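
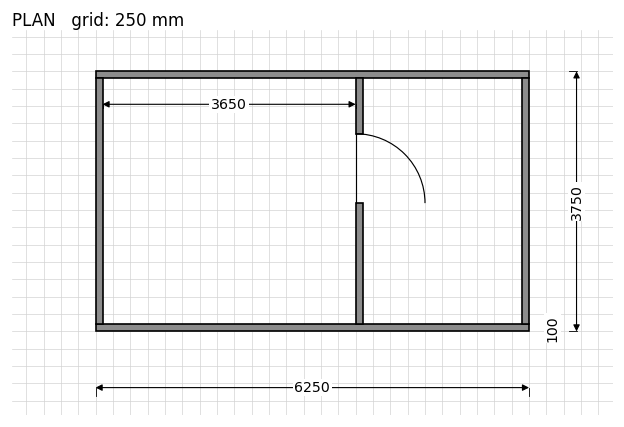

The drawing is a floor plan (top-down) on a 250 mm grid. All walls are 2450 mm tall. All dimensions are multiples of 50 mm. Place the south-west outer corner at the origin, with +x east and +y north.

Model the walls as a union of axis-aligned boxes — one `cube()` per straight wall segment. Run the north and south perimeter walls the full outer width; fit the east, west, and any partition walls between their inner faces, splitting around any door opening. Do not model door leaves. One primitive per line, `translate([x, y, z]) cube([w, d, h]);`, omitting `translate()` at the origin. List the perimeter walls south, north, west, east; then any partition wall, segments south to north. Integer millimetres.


cube([6250, 100, 2450]);
translate([0, 3650, 0]) cube([6250, 100, 2450]);
translate([0, 100, 0]) cube([100, 3550, 2450]);
translate([6150, 100, 0]) cube([100, 3550, 2450]);
translate([3750, 100, 0]) cube([100, 1750, 2450]);
translate([3750, 2850, 0]) cube([100, 800, 2450]);


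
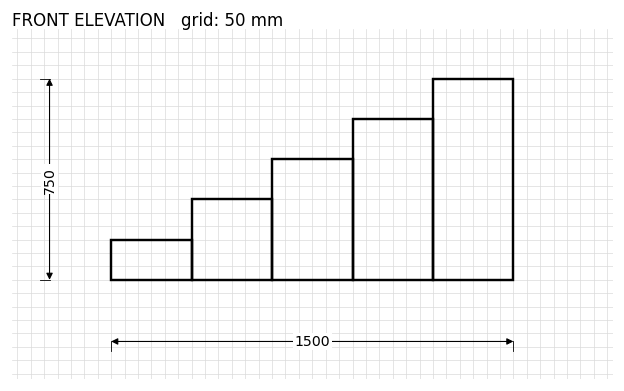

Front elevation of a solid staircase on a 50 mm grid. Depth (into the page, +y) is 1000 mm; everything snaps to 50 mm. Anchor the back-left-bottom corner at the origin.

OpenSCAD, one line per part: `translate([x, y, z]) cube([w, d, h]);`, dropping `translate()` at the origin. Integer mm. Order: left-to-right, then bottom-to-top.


cube([300, 1000, 150]);
translate([300, 0, 0]) cube([300, 1000, 300]);
translate([600, 0, 0]) cube([300, 1000, 450]);
translate([900, 0, 0]) cube([300, 1000, 600]);
translate([1200, 0, 0]) cube([300, 1000, 750]);


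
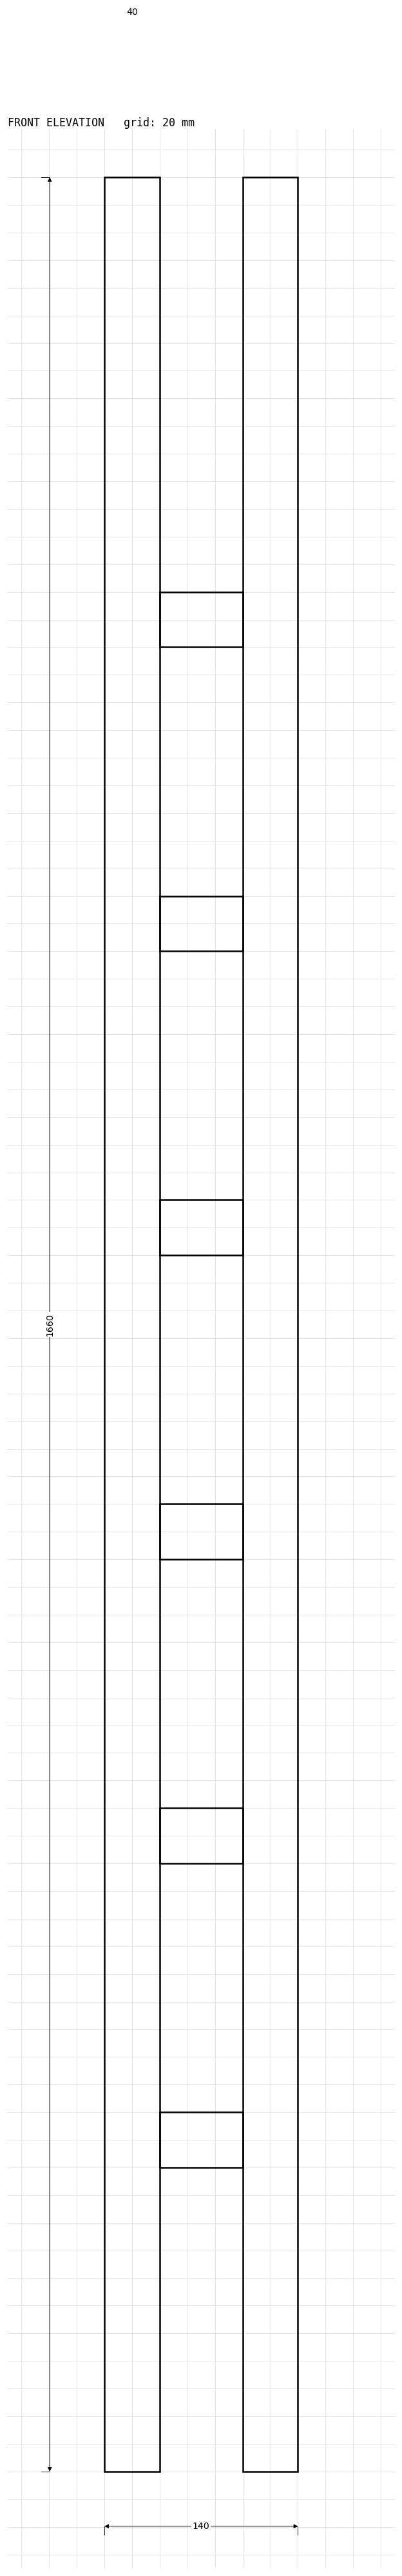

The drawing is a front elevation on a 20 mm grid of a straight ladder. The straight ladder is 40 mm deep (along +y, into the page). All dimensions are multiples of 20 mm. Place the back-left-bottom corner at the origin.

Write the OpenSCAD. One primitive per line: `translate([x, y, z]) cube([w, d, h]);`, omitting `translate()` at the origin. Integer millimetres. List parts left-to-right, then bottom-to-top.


cube([40, 40, 1660]);
translate([40, 0, 220]) cube([60, 40, 40]);
translate([40, 0, 440]) cube([60, 40, 40]);
translate([40, 0, 660]) cube([60, 40, 40]);
translate([40, 0, 880]) cube([60, 40, 40]);
translate([40, 0, 1100]) cube([60, 40, 40]);
translate([40, 0, 1320]) cube([60, 40, 40]);
translate([100, 0, 0]) cube([40, 40, 1660]);


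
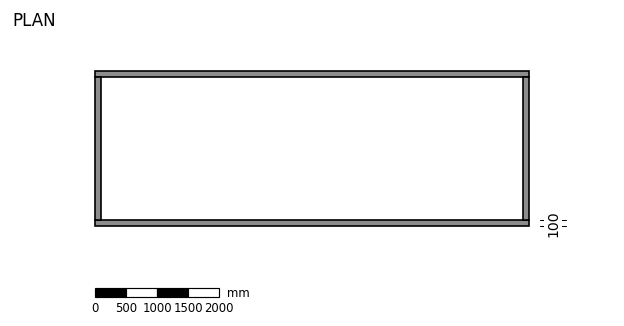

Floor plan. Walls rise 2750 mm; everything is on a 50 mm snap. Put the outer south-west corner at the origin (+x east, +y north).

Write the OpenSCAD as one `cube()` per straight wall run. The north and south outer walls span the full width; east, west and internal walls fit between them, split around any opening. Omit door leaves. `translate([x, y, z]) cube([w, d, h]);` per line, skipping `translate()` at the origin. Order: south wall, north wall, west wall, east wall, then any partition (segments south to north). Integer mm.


cube([7000, 100, 2750]);
translate([0, 2400, 0]) cube([7000, 100, 2750]);
translate([0, 100, 0]) cube([100, 2300, 2750]);
translate([6900, 100, 0]) cube([100, 2300, 2750]);


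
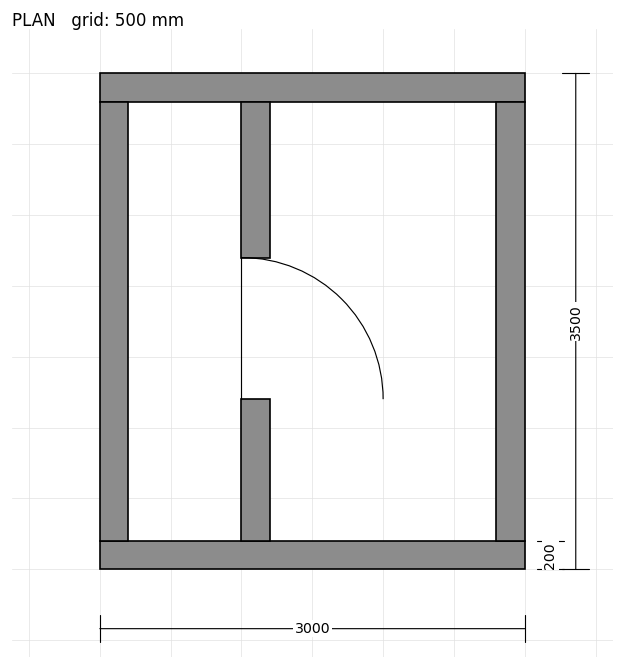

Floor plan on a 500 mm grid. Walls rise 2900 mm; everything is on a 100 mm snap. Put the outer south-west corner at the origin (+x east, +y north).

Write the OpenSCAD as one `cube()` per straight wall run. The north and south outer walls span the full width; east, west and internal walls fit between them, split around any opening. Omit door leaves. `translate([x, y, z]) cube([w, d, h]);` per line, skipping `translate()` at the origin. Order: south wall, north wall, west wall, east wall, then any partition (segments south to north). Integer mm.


cube([3000, 200, 2900]);
translate([0, 3300, 0]) cube([3000, 200, 2900]);
translate([0, 200, 0]) cube([200, 3100, 2900]);
translate([2800, 200, 0]) cube([200, 3100, 2900]);
translate([1000, 200, 0]) cube([200, 1000, 2900]);
translate([1000, 2200, 0]) cube([200, 1100, 2900]);


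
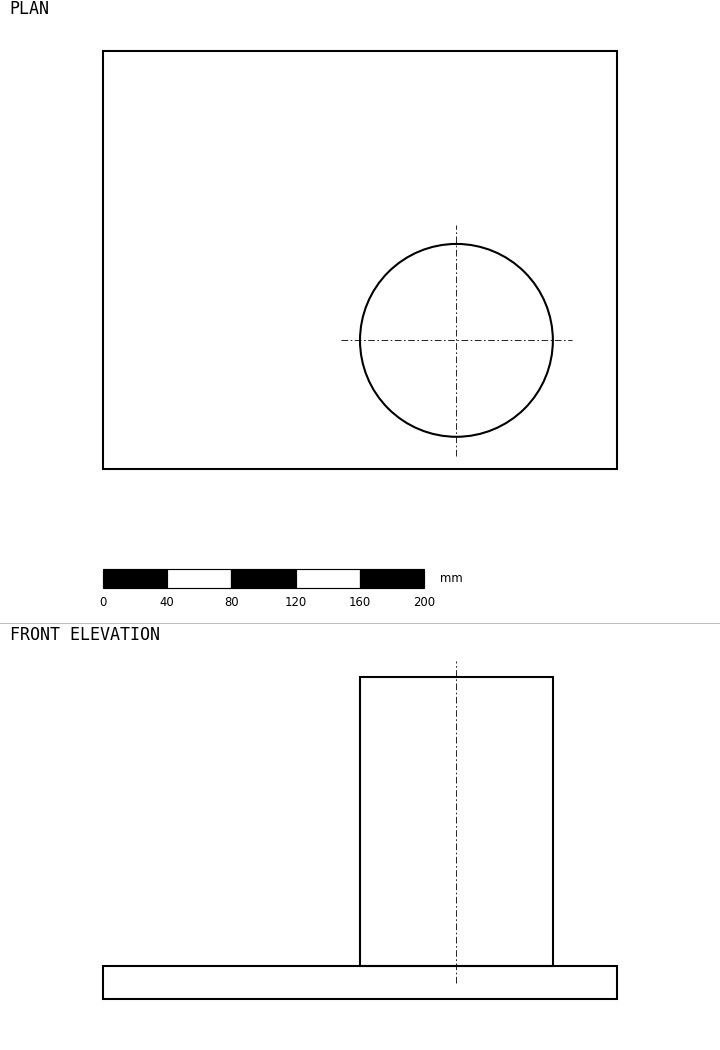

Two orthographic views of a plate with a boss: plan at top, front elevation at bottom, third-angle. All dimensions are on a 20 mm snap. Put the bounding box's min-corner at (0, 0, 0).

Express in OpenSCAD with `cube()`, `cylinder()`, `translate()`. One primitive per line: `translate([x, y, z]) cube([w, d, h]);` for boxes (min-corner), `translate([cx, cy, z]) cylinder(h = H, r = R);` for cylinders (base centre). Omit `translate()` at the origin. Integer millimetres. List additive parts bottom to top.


cube([320, 260, 20]);
translate([220, 80, 20]) cylinder(h = 180, r = 60);


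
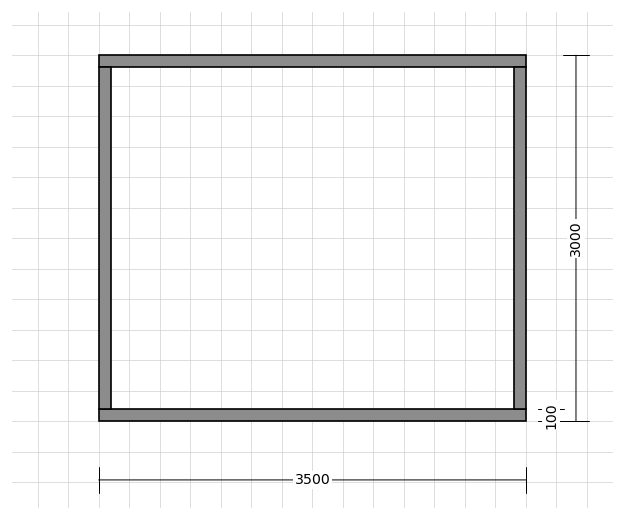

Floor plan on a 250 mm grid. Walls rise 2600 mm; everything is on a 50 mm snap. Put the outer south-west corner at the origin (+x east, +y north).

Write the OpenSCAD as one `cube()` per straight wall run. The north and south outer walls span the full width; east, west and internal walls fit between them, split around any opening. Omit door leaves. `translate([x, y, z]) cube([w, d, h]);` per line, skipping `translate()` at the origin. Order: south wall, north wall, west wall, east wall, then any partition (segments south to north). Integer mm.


cube([3500, 100, 2600]);
translate([0, 2900, 0]) cube([3500, 100, 2600]);
translate([0, 100, 0]) cube([100, 2800, 2600]);
translate([3400, 100, 0]) cube([100, 2800, 2600]);


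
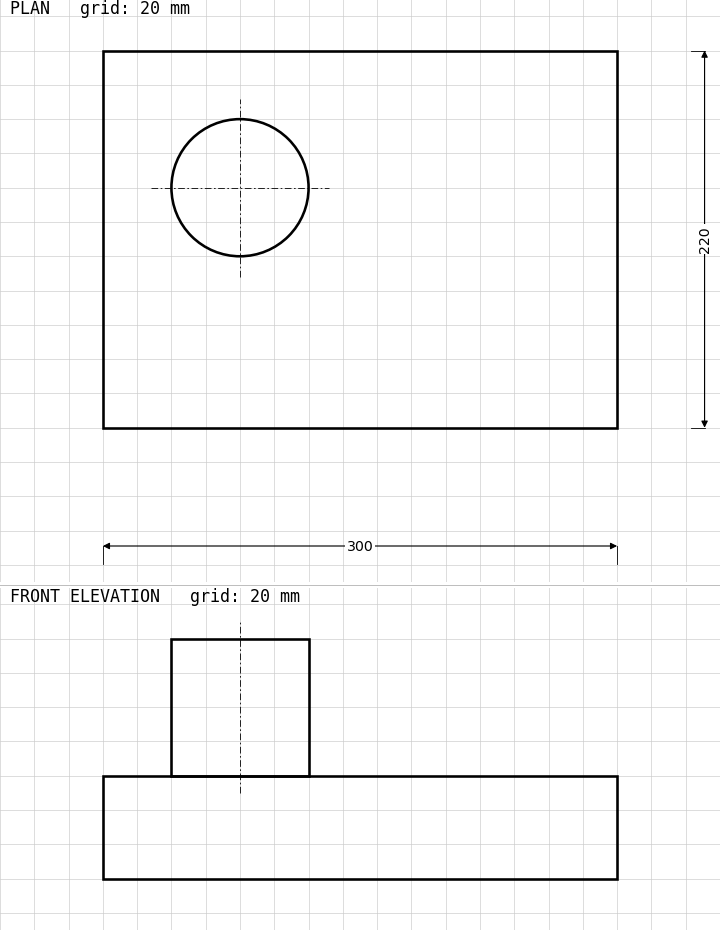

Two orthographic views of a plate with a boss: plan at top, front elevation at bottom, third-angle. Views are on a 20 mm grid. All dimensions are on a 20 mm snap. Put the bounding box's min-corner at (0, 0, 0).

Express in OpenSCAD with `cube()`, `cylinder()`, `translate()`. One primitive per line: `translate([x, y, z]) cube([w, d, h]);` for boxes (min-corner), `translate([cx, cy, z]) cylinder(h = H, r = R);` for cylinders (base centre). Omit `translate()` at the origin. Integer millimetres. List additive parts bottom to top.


cube([300, 220, 60]);
translate([80, 140, 60]) cylinder(h = 80, r = 40);


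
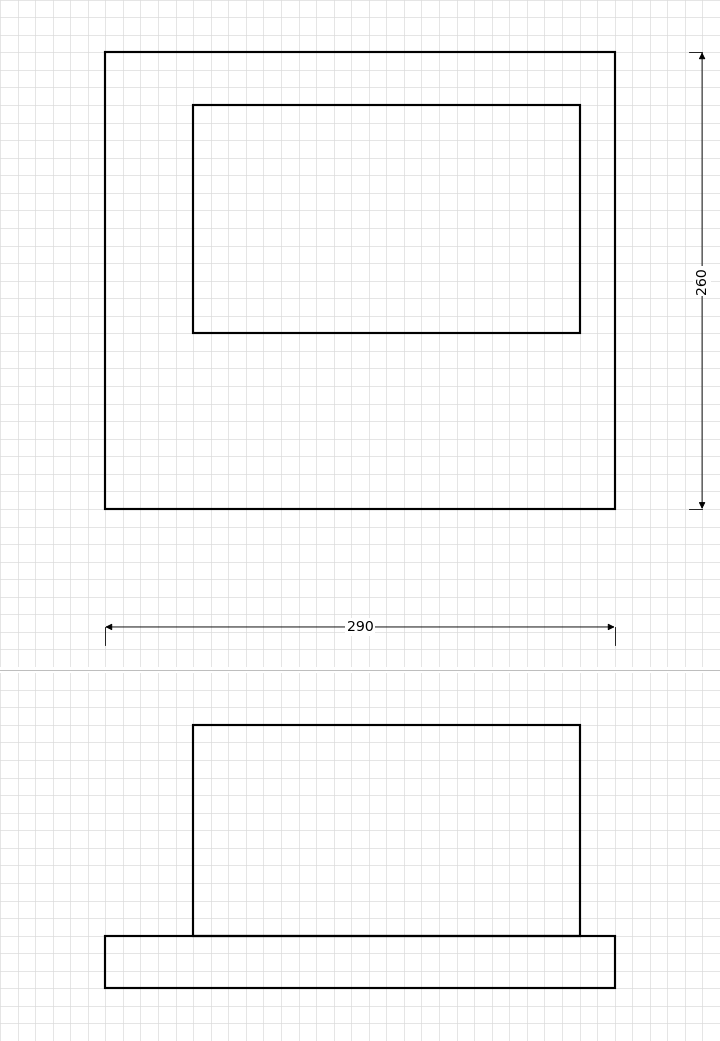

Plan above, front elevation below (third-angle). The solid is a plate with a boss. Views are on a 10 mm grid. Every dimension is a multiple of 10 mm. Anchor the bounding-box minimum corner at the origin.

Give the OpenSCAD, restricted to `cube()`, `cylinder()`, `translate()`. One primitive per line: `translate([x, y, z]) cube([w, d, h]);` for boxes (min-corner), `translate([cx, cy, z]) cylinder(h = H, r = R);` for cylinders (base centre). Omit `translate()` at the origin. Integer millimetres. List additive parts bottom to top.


cube([290, 260, 30]);
translate([50, 100, 30]) cube([220, 130, 120]);


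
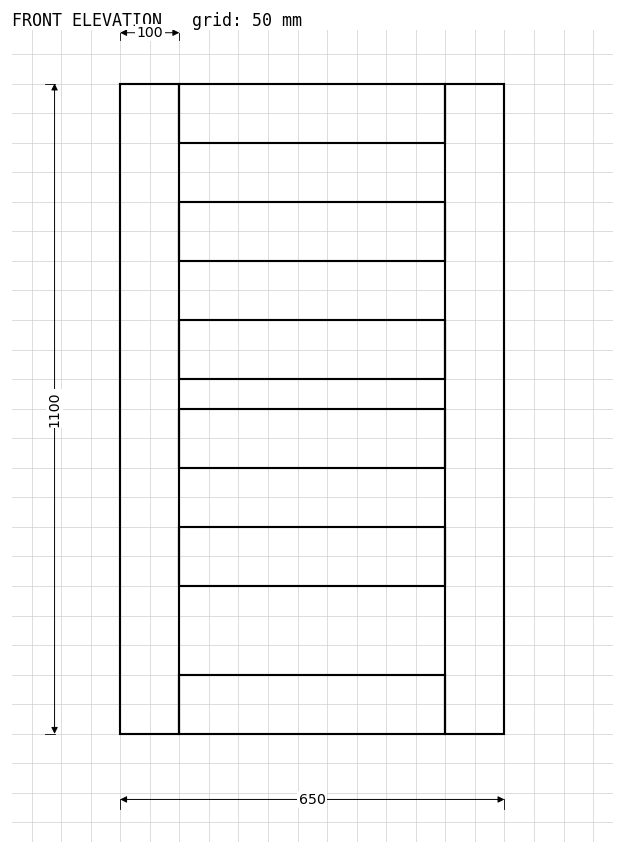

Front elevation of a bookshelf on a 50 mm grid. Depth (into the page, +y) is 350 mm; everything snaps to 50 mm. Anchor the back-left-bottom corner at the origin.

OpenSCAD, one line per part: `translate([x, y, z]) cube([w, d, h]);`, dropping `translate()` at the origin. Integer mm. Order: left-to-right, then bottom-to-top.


cube([100, 350, 1100]);
translate([100, 0, 0]) cube([450, 350, 100]);
translate([100, 0, 250]) cube([450, 350, 100]);
translate([100, 0, 450]) cube([450, 350, 100]);
translate([100, 0, 600]) cube([450, 350, 100]);
translate([100, 0, 800]) cube([450, 350, 100]);
translate([100, 0, 1000]) cube([450, 350, 100]);
translate([550, 0, 0]) cube([100, 350, 1100]);


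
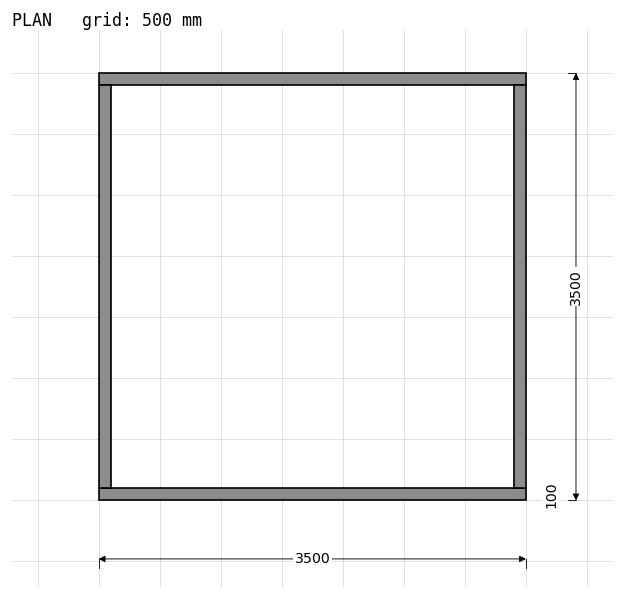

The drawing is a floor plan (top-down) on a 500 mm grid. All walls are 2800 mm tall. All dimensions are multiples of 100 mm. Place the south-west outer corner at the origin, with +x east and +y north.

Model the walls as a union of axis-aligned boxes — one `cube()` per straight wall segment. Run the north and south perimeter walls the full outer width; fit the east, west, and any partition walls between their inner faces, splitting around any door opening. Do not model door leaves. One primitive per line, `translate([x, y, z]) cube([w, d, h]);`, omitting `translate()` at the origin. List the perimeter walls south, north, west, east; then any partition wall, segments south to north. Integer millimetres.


cube([3500, 100, 2800]);
translate([0, 3400, 0]) cube([3500, 100, 2800]);
translate([0, 100, 0]) cube([100, 3300, 2800]);
translate([3400, 100, 0]) cube([100, 3300, 2800]);


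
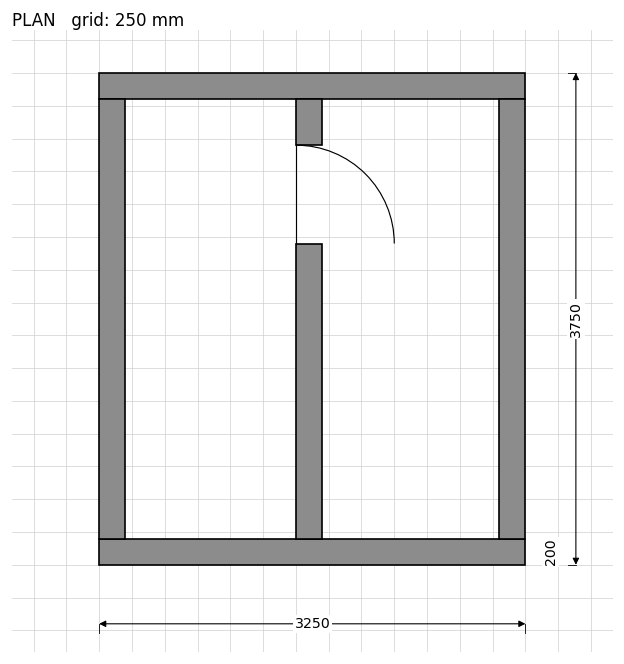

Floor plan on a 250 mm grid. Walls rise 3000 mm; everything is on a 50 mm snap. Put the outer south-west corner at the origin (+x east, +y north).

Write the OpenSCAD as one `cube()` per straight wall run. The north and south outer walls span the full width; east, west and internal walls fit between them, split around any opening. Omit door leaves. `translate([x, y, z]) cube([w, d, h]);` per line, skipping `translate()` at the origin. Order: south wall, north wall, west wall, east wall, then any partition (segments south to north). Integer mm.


cube([3250, 200, 3000]);
translate([0, 3550, 0]) cube([3250, 200, 3000]);
translate([0, 200, 0]) cube([200, 3350, 3000]);
translate([3050, 200, 0]) cube([200, 3350, 3000]);
translate([1500, 200, 0]) cube([200, 2250, 3000]);
translate([1500, 3200, 0]) cube([200, 350, 3000]);


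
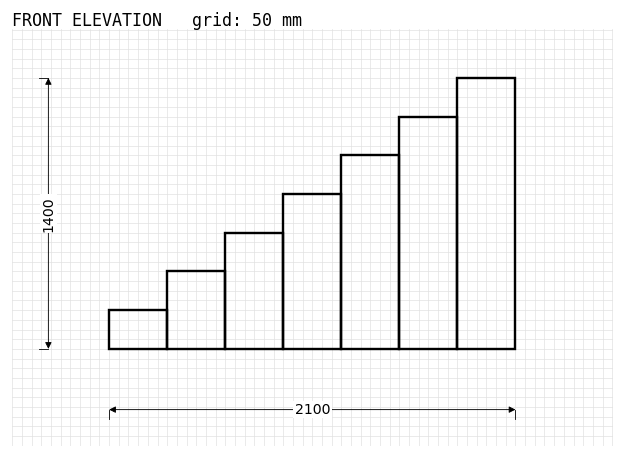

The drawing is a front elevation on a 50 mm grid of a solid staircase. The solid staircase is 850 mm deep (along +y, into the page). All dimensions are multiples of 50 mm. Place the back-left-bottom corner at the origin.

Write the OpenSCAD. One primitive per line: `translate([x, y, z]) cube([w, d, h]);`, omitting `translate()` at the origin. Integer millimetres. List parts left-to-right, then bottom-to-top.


cube([300, 850, 200]);
translate([300, 0, 0]) cube([300, 850, 400]);
translate([600, 0, 0]) cube([300, 850, 600]);
translate([900, 0, 0]) cube([300, 850, 800]);
translate([1200, 0, 0]) cube([300, 850, 1000]);
translate([1500, 0, 0]) cube([300, 850, 1200]);
translate([1800, 0, 0]) cube([300, 850, 1400]);


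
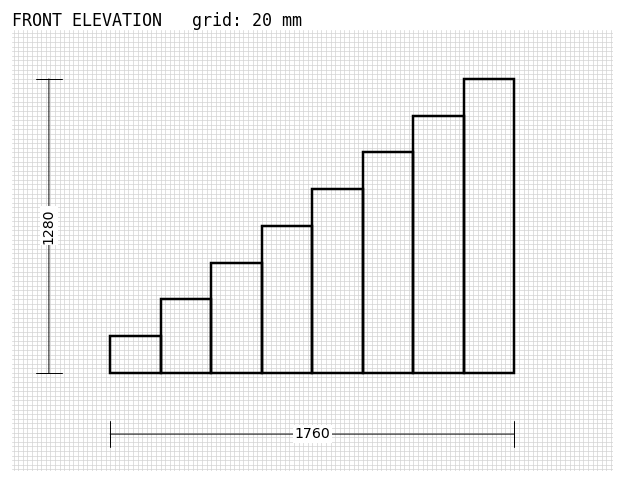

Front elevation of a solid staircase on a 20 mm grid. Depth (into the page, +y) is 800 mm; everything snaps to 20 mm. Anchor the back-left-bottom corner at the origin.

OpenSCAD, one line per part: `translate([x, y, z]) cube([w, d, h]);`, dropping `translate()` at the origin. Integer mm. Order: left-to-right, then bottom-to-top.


cube([220, 800, 160]);
translate([220, 0, 0]) cube([220, 800, 320]);
translate([440, 0, 0]) cube([220, 800, 480]);
translate([660, 0, 0]) cube([220, 800, 640]);
translate([880, 0, 0]) cube([220, 800, 800]);
translate([1100, 0, 0]) cube([220, 800, 960]);
translate([1320, 0, 0]) cube([220, 800, 1120]);
translate([1540, 0, 0]) cube([220, 800, 1280]);


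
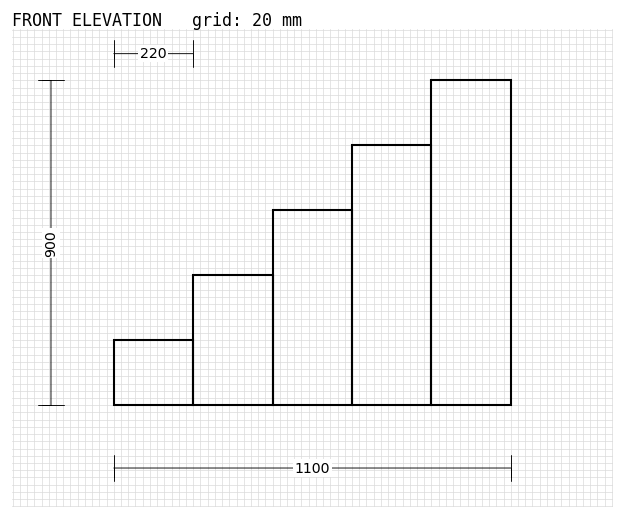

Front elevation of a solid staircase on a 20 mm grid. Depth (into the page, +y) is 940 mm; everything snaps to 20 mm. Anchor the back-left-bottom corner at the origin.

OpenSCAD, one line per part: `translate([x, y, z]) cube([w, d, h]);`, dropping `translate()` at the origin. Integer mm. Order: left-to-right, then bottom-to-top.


cube([220, 940, 180]);
translate([220, 0, 0]) cube([220, 940, 360]);
translate([440, 0, 0]) cube([220, 940, 540]);
translate([660, 0, 0]) cube([220, 940, 720]);
translate([880, 0, 0]) cube([220, 940, 900]);


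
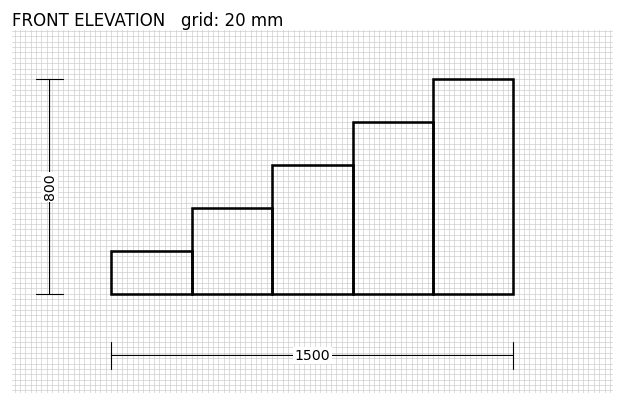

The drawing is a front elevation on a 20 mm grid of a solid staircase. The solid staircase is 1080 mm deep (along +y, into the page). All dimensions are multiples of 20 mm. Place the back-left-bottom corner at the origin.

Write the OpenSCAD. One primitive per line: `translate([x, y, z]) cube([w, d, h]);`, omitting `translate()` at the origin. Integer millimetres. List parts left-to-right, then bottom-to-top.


cube([300, 1080, 160]);
translate([300, 0, 0]) cube([300, 1080, 320]);
translate([600, 0, 0]) cube([300, 1080, 480]);
translate([900, 0, 0]) cube([300, 1080, 640]);
translate([1200, 0, 0]) cube([300, 1080, 800]);


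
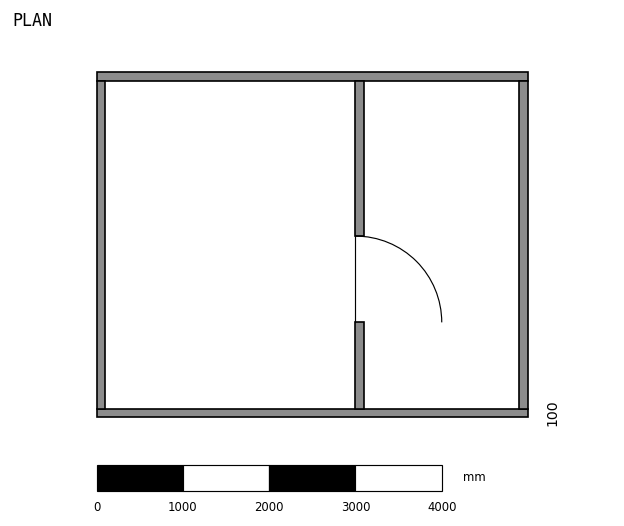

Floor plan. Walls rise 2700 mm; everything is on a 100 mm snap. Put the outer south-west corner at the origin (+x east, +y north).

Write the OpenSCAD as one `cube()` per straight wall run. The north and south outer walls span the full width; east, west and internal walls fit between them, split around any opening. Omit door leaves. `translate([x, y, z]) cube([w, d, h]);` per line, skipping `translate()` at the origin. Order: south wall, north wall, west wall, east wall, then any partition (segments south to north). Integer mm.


cube([5000, 100, 2700]);
translate([0, 3900, 0]) cube([5000, 100, 2700]);
translate([0, 100, 0]) cube([100, 3800, 2700]);
translate([4900, 100, 0]) cube([100, 3800, 2700]);
translate([3000, 100, 0]) cube([100, 1000, 2700]);
translate([3000, 2100, 0]) cube([100, 1800, 2700]);


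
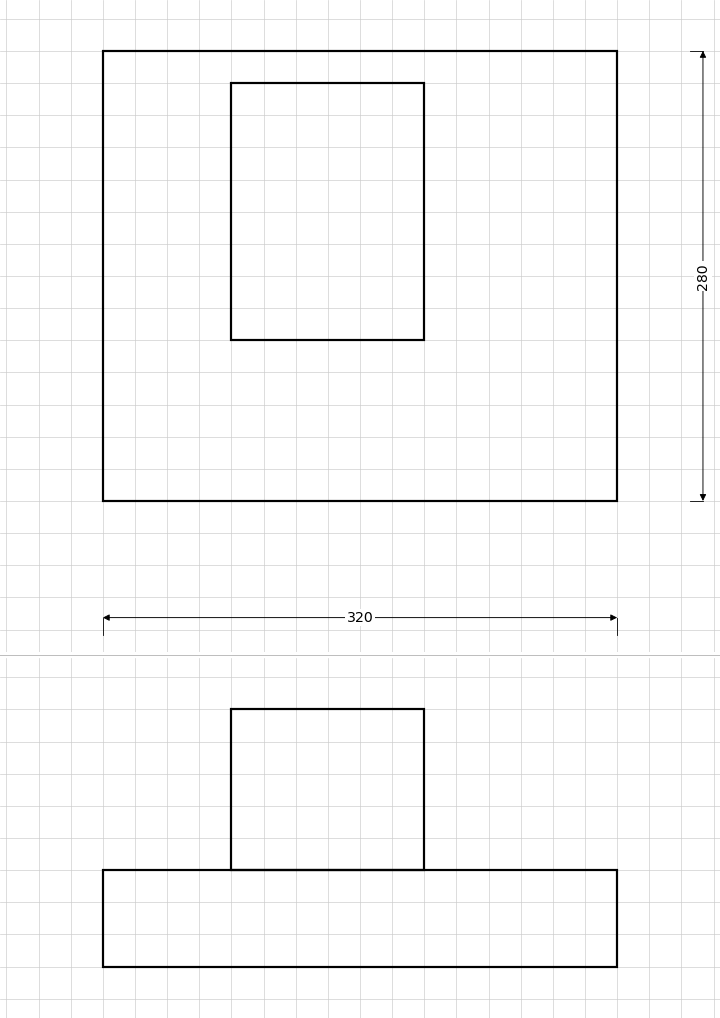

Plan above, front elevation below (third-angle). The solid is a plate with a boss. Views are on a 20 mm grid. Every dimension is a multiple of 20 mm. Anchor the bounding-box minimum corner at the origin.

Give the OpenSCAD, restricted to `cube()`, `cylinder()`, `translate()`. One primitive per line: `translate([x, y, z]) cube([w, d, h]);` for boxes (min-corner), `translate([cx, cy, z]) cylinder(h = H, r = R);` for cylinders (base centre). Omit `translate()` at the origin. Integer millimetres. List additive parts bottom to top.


cube([320, 280, 60]);
translate([80, 100, 60]) cube([120, 160, 100]);


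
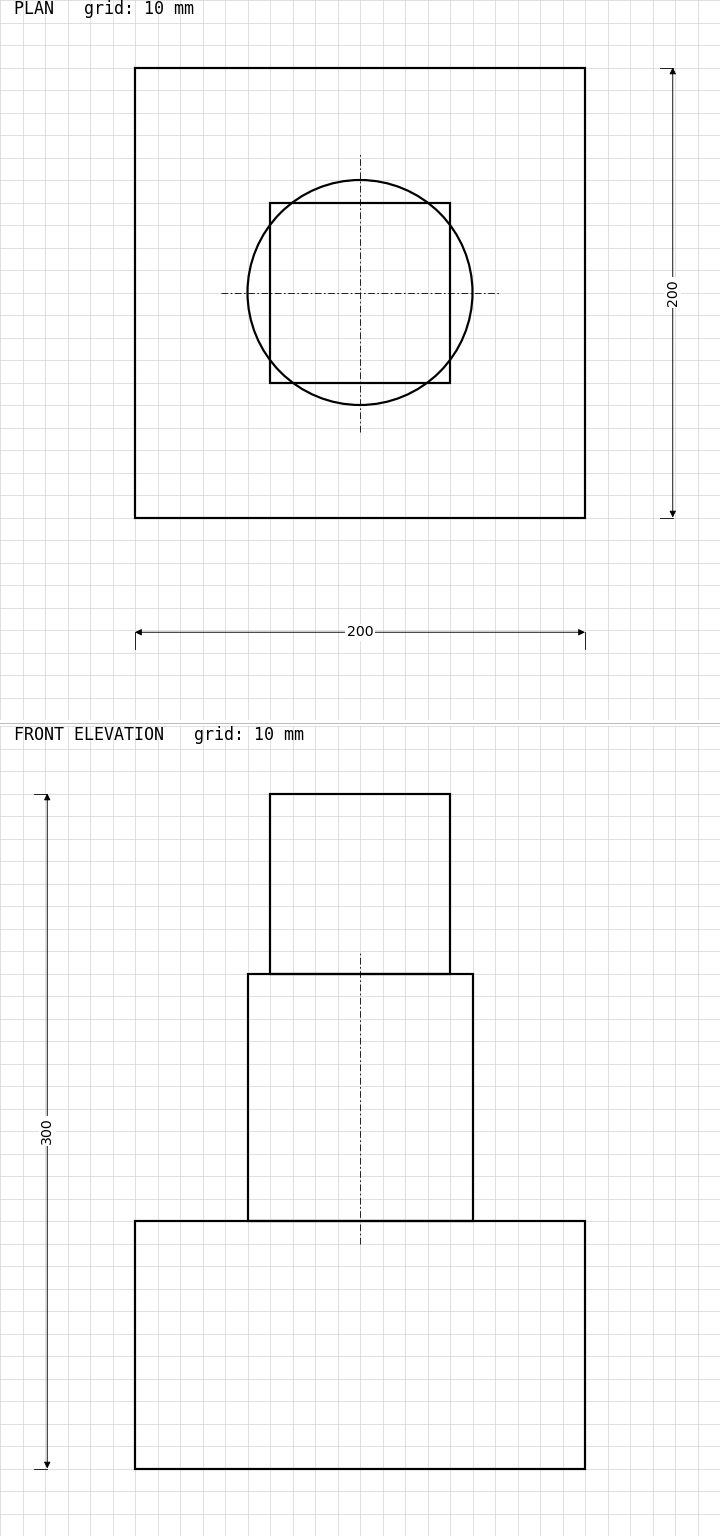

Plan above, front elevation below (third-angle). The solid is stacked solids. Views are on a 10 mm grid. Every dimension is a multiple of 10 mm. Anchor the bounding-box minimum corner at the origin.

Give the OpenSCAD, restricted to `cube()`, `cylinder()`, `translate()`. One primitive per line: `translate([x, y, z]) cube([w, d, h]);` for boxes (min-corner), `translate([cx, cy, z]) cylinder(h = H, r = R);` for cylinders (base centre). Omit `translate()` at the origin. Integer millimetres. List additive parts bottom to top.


cube([200, 200, 110]);
translate([100, 100, 110]) cylinder(h = 110, r = 50);
translate([60, 60, 220]) cube([80, 80, 80]);


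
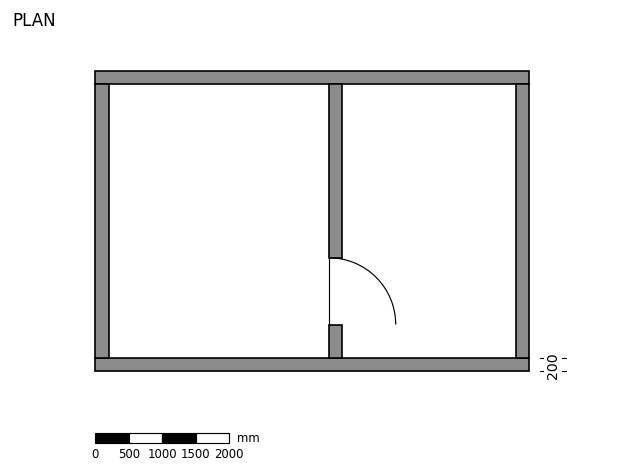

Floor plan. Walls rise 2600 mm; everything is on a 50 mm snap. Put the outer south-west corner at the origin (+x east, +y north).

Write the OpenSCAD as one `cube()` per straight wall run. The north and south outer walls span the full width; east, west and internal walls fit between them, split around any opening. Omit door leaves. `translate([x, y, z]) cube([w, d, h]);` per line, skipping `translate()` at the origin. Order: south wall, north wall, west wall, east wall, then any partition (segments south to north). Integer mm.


cube([6500, 200, 2600]);
translate([0, 4300, 0]) cube([6500, 200, 2600]);
translate([0, 200, 0]) cube([200, 4100, 2600]);
translate([6300, 200, 0]) cube([200, 4100, 2600]);
translate([3500, 200, 0]) cube([200, 500, 2600]);
translate([3500, 1700, 0]) cube([200, 2600, 2600]);


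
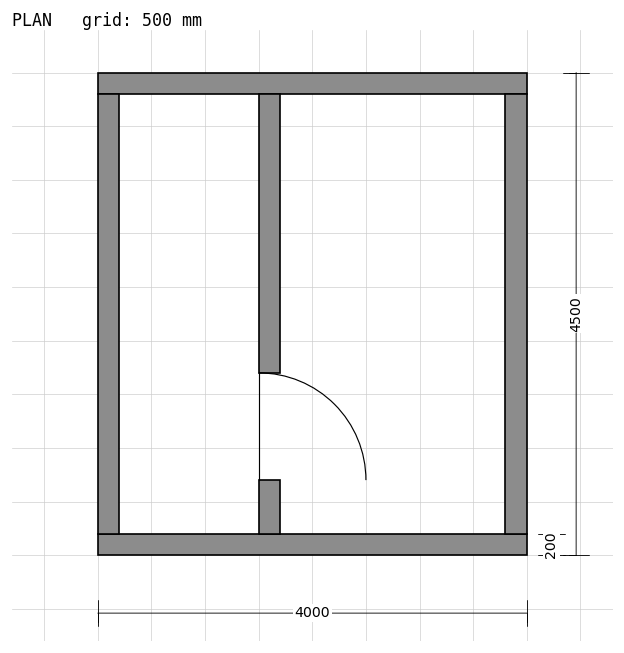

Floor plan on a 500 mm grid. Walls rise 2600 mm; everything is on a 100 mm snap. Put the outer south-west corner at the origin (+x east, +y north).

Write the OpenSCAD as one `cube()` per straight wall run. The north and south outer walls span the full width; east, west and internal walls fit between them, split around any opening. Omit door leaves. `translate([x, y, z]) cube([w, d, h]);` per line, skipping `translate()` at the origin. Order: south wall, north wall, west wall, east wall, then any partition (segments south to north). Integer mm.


cube([4000, 200, 2600]);
translate([0, 4300, 0]) cube([4000, 200, 2600]);
translate([0, 200, 0]) cube([200, 4100, 2600]);
translate([3800, 200, 0]) cube([200, 4100, 2600]);
translate([1500, 200, 0]) cube([200, 500, 2600]);
translate([1500, 1700, 0]) cube([200, 2600, 2600]);


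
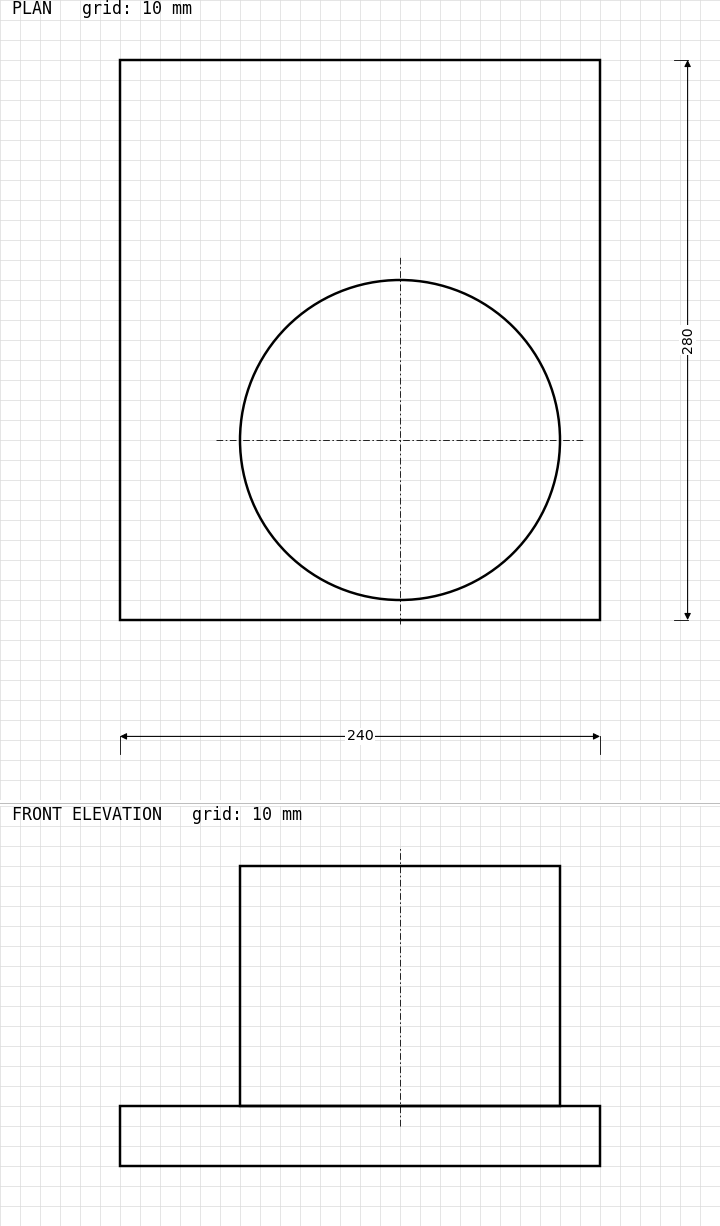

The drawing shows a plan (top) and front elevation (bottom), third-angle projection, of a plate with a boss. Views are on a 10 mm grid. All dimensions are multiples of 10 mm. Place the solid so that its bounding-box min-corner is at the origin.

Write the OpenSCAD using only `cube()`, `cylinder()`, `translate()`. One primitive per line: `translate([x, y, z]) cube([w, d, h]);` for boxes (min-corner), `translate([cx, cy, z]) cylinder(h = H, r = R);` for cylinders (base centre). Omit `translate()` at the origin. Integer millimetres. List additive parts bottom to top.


cube([240, 280, 30]);
translate([140, 90, 30]) cylinder(h = 120, r = 80);


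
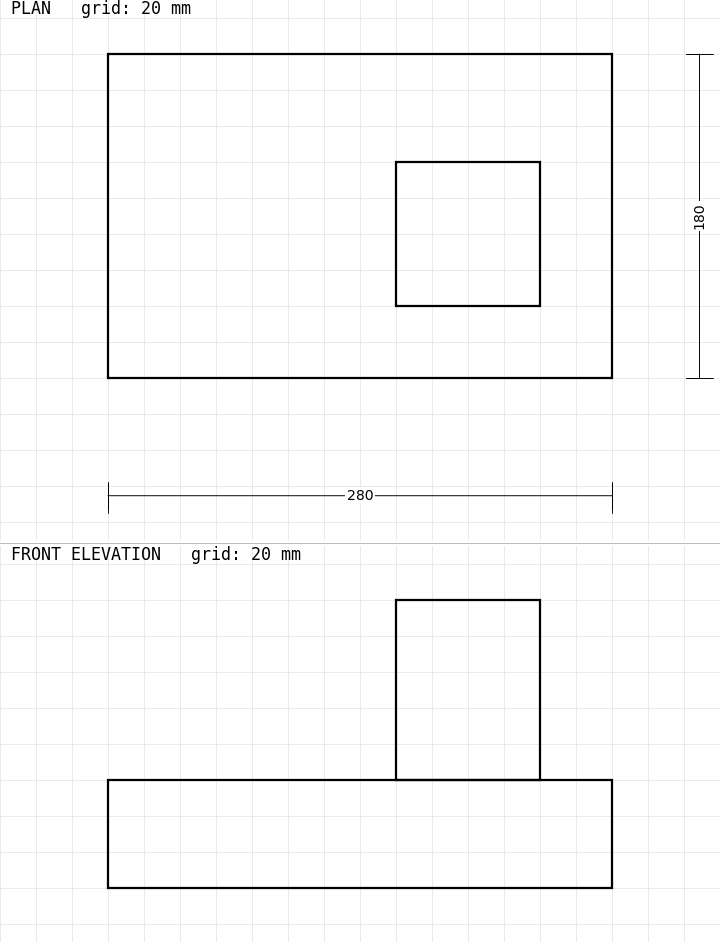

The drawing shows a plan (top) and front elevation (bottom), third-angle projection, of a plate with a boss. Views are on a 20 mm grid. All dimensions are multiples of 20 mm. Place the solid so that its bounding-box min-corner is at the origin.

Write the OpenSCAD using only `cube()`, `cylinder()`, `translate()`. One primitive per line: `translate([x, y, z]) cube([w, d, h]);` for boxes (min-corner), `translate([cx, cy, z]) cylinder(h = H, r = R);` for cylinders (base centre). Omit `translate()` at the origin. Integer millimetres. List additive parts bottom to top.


cube([280, 180, 60]);
translate([160, 40, 60]) cube([80, 80, 100]);


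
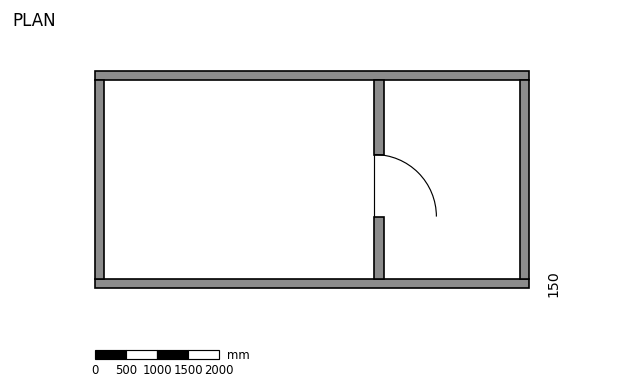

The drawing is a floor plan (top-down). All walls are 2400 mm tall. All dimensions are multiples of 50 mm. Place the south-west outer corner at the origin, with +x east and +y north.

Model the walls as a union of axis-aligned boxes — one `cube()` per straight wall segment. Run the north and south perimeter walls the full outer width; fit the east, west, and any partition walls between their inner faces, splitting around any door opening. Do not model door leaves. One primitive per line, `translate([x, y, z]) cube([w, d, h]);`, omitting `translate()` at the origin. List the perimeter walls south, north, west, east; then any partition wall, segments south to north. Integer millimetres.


cube([7000, 150, 2400]);
translate([0, 3350, 0]) cube([7000, 150, 2400]);
translate([0, 150, 0]) cube([150, 3200, 2400]);
translate([6850, 150, 0]) cube([150, 3200, 2400]);
translate([4500, 150, 0]) cube([150, 1000, 2400]);
translate([4500, 2150, 0]) cube([150, 1200, 2400]);


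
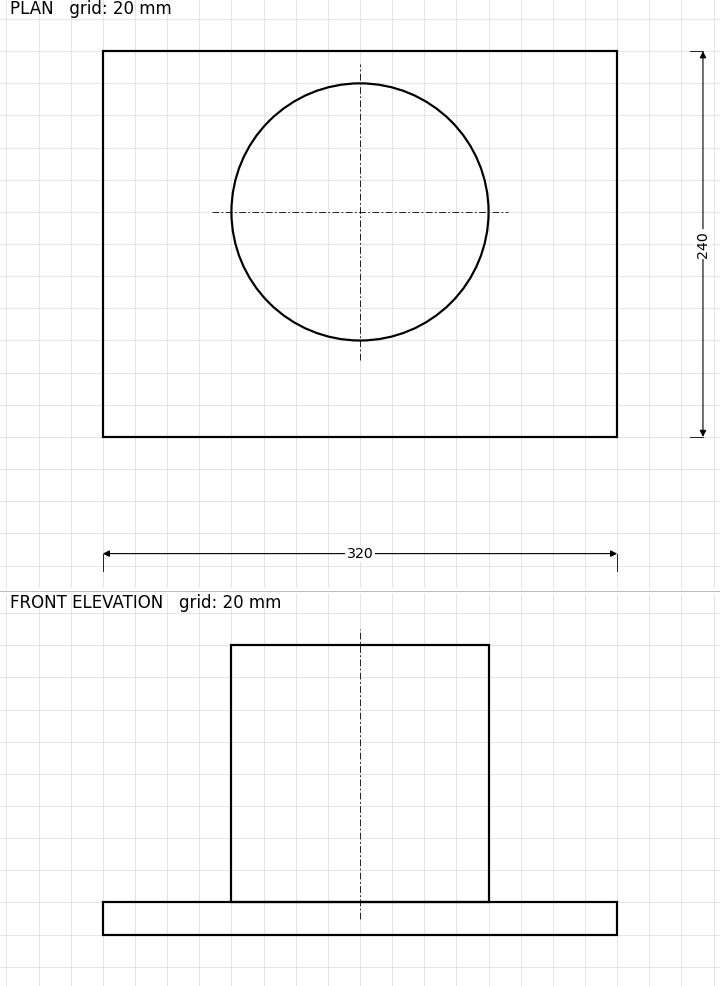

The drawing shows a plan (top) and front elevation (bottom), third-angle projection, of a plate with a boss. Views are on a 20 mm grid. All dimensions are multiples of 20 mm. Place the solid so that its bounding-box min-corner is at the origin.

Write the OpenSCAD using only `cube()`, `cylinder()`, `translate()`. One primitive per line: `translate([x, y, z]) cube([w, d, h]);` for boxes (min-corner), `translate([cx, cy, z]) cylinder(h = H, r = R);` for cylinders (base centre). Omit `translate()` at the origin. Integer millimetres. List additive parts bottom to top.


cube([320, 240, 20]);
translate([160, 140, 20]) cylinder(h = 160, r = 80);


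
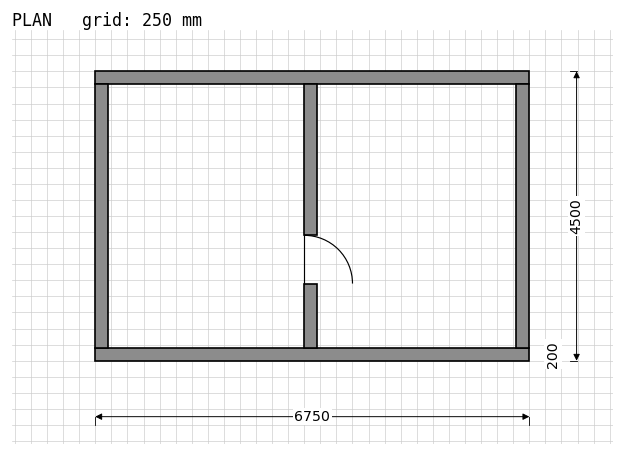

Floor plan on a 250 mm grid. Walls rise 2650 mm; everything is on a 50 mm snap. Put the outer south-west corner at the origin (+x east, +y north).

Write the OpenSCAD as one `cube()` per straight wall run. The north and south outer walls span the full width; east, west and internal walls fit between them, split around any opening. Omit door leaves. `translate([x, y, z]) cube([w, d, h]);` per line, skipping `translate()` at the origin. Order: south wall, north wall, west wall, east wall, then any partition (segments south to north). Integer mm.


cube([6750, 200, 2650]);
translate([0, 4300, 0]) cube([6750, 200, 2650]);
translate([0, 200, 0]) cube([200, 4100, 2650]);
translate([6550, 200, 0]) cube([200, 4100, 2650]);
translate([3250, 200, 0]) cube([200, 1000, 2650]);
translate([3250, 1950, 0]) cube([200, 2350, 2650]);


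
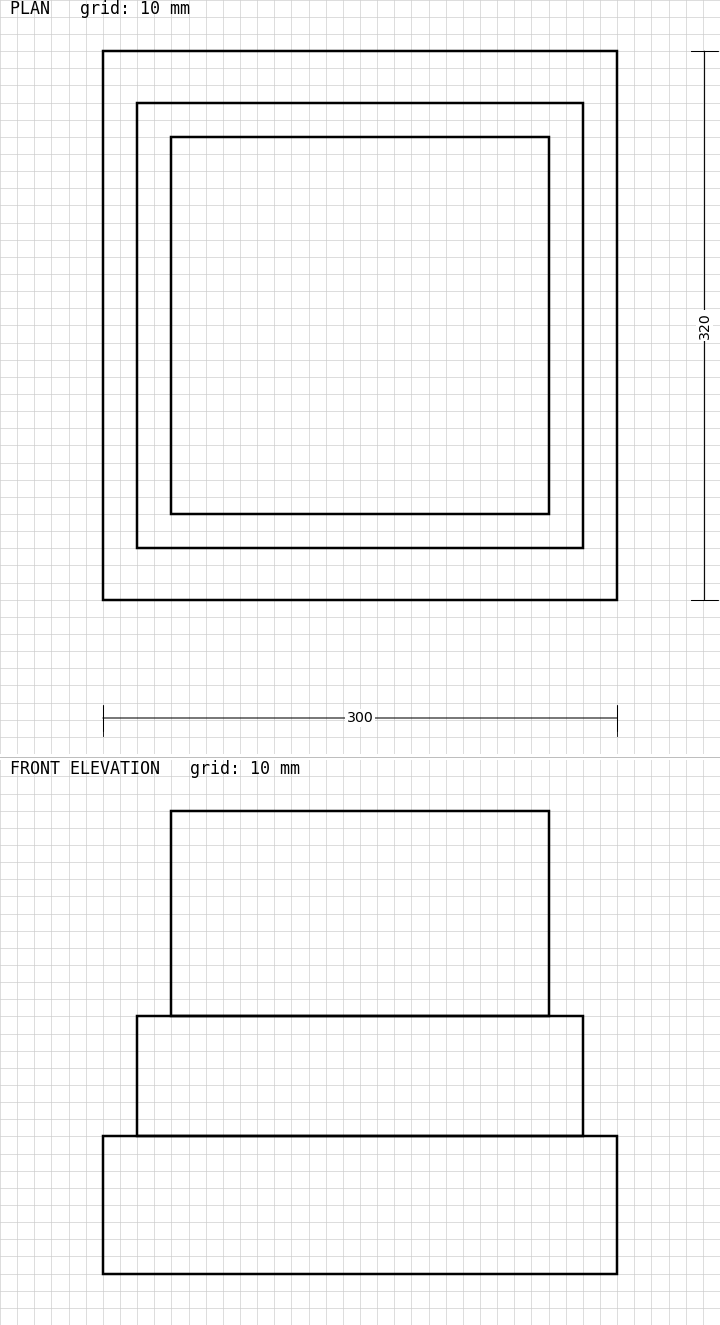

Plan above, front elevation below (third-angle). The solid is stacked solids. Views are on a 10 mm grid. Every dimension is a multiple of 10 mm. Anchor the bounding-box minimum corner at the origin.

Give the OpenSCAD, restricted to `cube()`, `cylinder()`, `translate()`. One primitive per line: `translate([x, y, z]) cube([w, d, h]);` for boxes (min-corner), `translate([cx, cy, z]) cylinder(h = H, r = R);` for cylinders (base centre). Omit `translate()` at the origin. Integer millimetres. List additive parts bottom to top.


cube([300, 320, 80]);
translate([20, 30, 80]) cube([260, 260, 70]);
translate([40, 50, 150]) cube([220, 220, 120]);


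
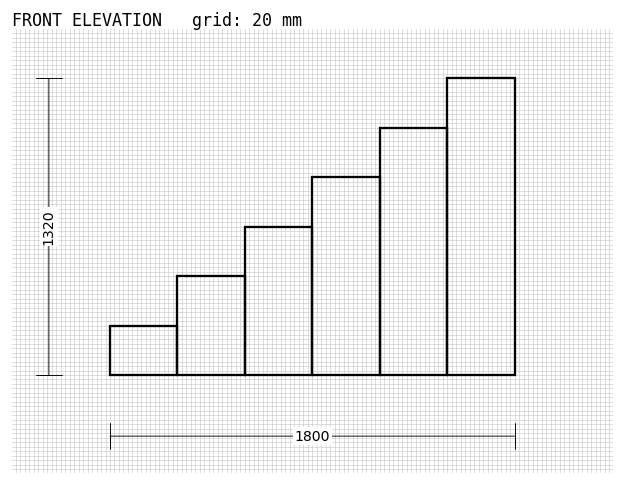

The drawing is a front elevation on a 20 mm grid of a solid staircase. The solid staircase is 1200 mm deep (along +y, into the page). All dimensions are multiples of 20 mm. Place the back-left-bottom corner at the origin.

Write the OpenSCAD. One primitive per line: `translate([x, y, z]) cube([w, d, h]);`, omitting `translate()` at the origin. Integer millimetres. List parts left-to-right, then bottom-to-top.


cube([300, 1200, 220]);
translate([300, 0, 0]) cube([300, 1200, 440]);
translate([600, 0, 0]) cube([300, 1200, 660]);
translate([900, 0, 0]) cube([300, 1200, 880]);
translate([1200, 0, 0]) cube([300, 1200, 1100]);
translate([1500, 0, 0]) cube([300, 1200, 1320]);


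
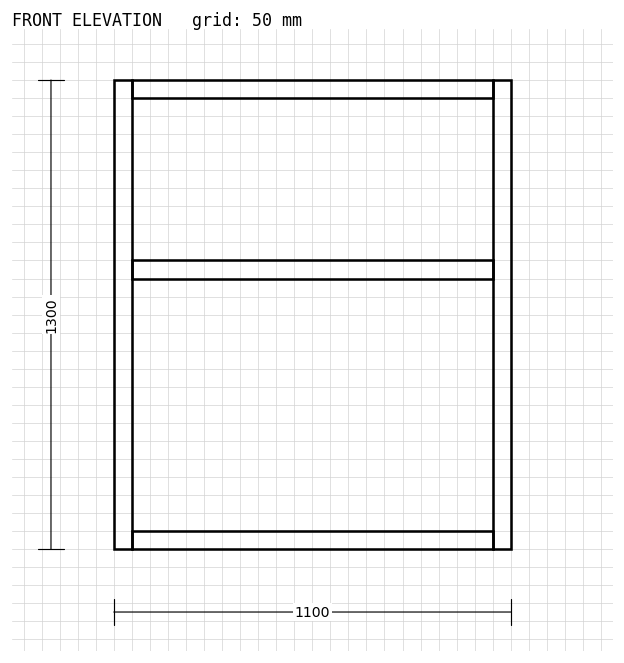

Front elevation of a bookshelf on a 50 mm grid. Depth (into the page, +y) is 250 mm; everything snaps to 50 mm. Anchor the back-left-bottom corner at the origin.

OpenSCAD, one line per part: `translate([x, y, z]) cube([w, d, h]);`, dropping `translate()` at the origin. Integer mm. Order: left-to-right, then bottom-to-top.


cube([50, 250, 1300]);
translate([50, 0, 0]) cube([1000, 250, 50]);
translate([50, 0, 750]) cube([1000, 250, 50]);
translate([50, 0, 1250]) cube([1000, 250, 50]);
translate([1050, 0, 0]) cube([50, 250, 1300]);


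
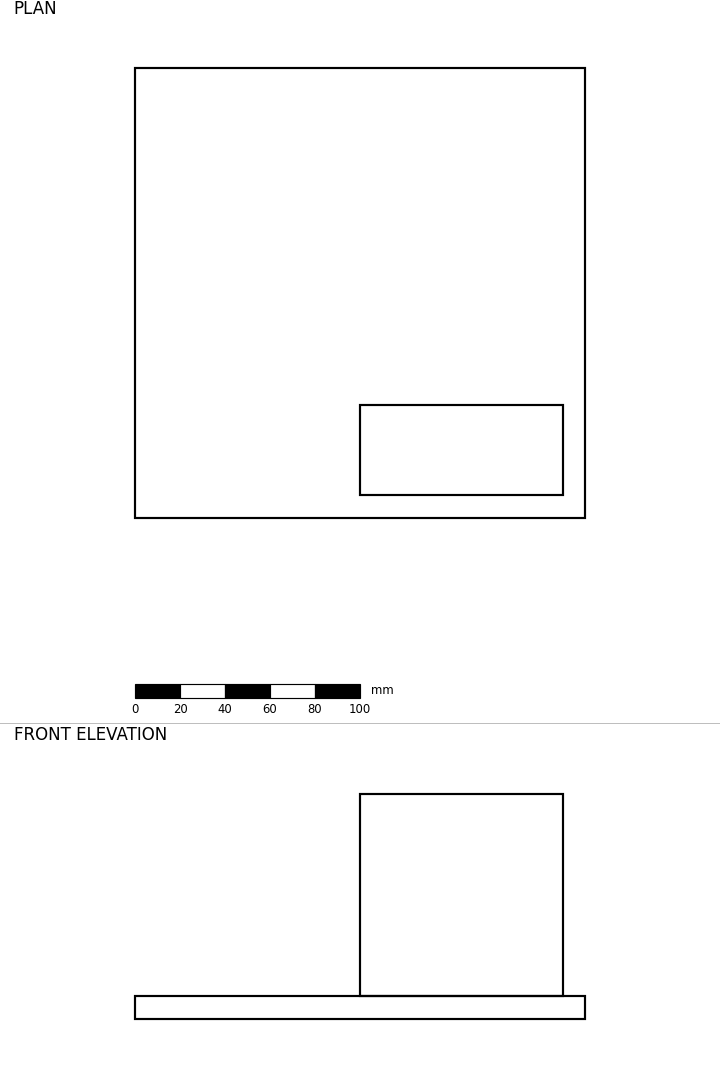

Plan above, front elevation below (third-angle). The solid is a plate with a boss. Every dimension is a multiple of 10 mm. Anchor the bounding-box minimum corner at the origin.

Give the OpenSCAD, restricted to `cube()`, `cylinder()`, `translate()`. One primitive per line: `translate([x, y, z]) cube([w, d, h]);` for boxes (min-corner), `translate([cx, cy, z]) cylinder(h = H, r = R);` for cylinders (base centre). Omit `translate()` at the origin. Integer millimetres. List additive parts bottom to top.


cube([200, 200, 10]);
translate([100, 10, 10]) cube([90, 40, 90]);


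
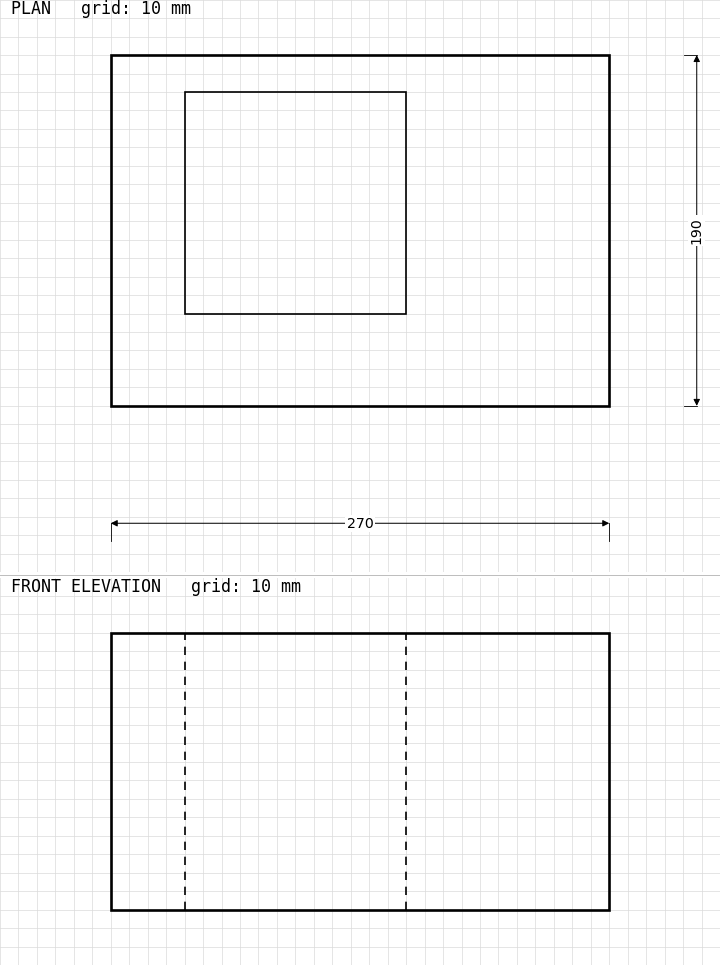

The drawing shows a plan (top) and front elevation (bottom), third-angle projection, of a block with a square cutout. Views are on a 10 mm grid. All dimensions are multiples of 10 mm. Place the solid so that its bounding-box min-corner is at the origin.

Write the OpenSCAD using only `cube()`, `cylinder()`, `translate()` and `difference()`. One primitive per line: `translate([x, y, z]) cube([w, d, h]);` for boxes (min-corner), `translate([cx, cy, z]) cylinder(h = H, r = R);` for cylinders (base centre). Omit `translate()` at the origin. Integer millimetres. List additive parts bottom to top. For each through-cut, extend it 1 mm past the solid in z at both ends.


difference() {
  cube([270, 190, 150]);
  translate([40, 50, -1]) cube([120, 120, 152]);
}


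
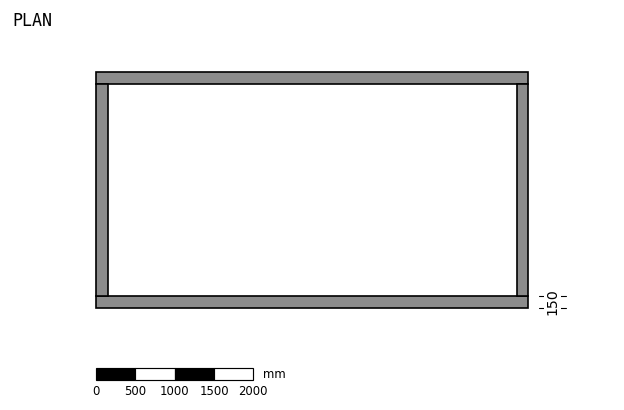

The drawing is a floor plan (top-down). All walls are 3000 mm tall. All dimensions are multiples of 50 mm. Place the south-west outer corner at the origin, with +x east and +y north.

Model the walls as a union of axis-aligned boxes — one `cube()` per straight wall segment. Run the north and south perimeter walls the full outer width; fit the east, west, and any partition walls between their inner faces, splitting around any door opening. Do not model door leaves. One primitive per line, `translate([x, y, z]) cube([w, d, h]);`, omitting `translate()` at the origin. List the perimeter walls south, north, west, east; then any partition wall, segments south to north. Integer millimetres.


cube([5500, 150, 3000]);
translate([0, 2850, 0]) cube([5500, 150, 3000]);
translate([0, 150, 0]) cube([150, 2700, 3000]);
translate([5350, 150, 0]) cube([150, 2700, 3000]);


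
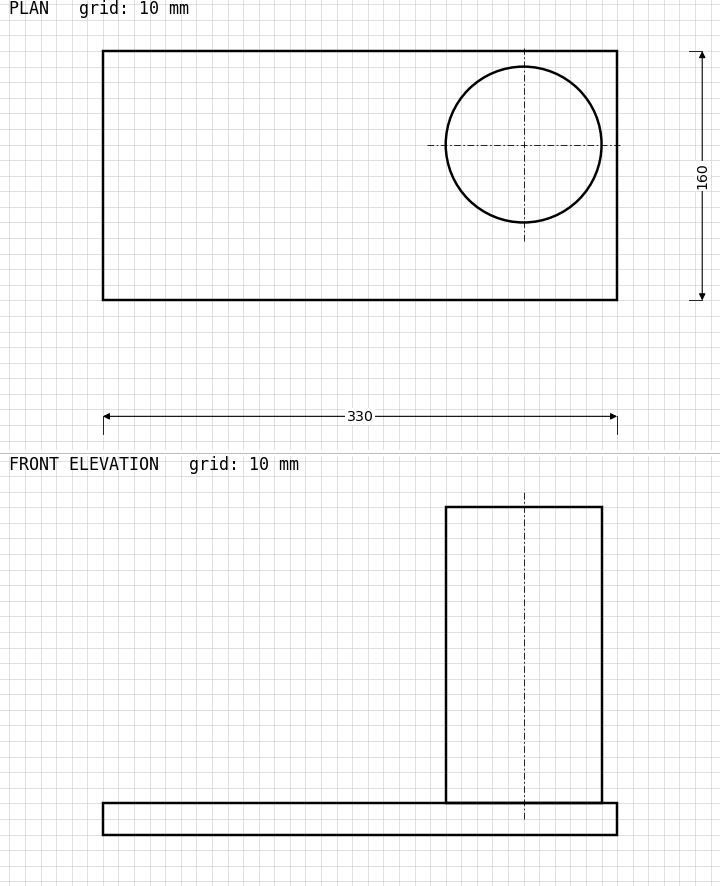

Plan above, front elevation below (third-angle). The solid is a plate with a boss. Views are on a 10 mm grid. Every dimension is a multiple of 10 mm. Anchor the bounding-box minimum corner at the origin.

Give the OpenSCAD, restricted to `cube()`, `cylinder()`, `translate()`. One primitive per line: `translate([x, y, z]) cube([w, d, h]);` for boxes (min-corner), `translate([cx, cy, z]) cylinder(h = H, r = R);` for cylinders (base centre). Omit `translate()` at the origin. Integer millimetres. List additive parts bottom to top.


cube([330, 160, 20]);
translate([270, 100, 20]) cylinder(h = 190, r = 50);


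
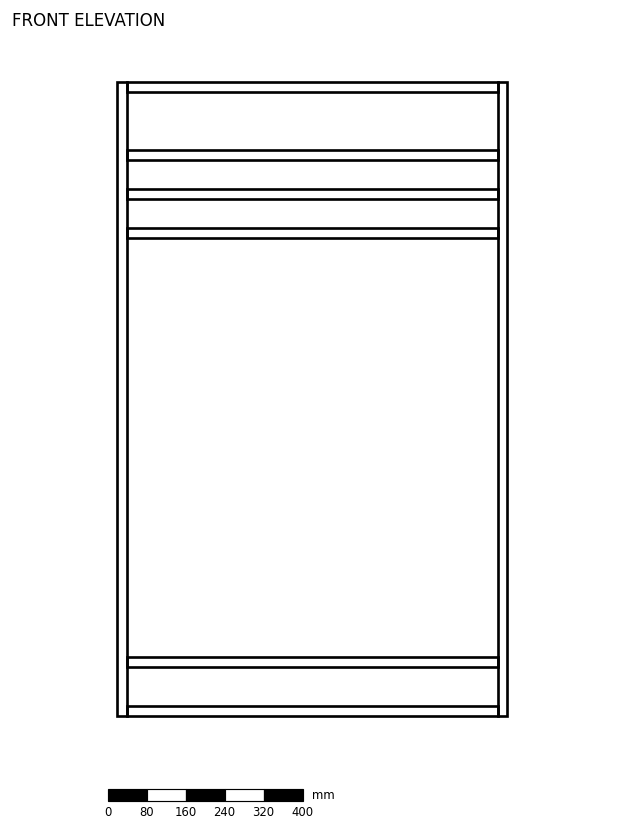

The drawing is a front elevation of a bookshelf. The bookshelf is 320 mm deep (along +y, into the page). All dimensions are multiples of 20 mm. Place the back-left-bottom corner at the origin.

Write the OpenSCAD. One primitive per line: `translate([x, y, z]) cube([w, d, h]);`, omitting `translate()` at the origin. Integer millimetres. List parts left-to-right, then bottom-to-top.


cube([20, 320, 1300]);
translate([20, 0, 0]) cube([760, 320, 20]);
translate([20, 0, 100]) cube([760, 320, 20]);
translate([20, 0, 980]) cube([760, 320, 20]);
translate([20, 0, 1060]) cube([760, 320, 20]);
translate([20, 0, 1140]) cube([760, 320, 20]);
translate([20, 0, 1280]) cube([760, 320, 20]);
translate([780, 0, 0]) cube([20, 320, 1300]);


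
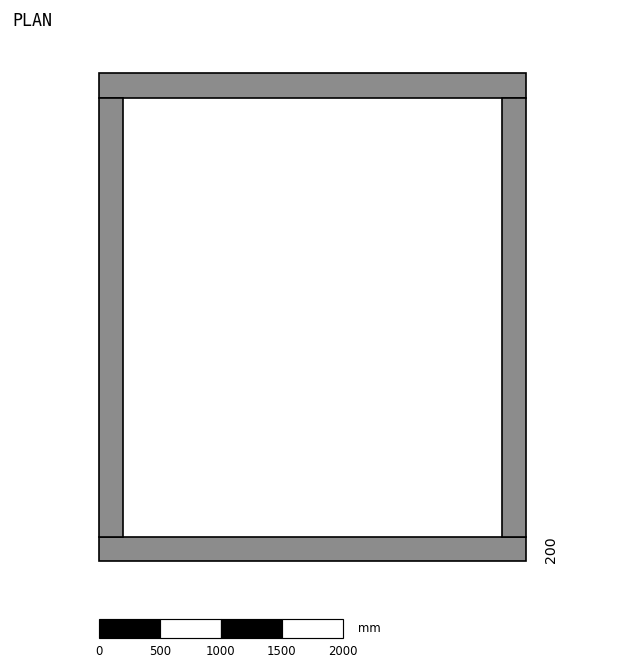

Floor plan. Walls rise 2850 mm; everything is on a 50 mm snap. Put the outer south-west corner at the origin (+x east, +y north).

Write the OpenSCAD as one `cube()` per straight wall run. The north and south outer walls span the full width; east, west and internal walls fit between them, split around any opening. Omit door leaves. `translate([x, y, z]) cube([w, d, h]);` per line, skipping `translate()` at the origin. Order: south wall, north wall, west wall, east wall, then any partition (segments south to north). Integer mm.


cube([3500, 200, 2850]);
translate([0, 3800, 0]) cube([3500, 200, 2850]);
translate([0, 200, 0]) cube([200, 3600, 2850]);
translate([3300, 200, 0]) cube([200, 3600, 2850]);


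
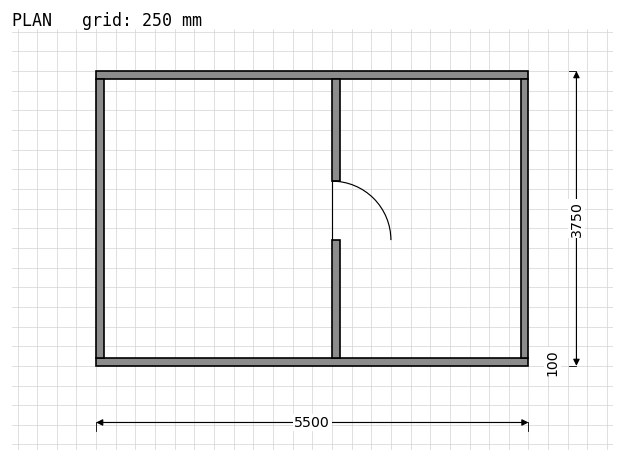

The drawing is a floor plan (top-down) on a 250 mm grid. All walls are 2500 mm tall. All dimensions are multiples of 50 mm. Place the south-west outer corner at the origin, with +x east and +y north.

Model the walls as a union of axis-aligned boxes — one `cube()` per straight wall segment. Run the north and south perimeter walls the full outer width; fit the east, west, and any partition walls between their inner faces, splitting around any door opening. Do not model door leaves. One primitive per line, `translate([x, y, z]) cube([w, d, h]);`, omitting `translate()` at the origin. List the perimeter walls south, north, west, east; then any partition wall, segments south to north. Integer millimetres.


cube([5500, 100, 2500]);
translate([0, 3650, 0]) cube([5500, 100, 2500]);
translate([0, 100, 0]) cube([100, 3550, 2500]);
translate([5400, 100, 0]) cube([100, 3550, 2500]);
translate([3000, 100, 0]) cube([100, 1500, 2500]);
translate([3000, 2350, 0]) cube([100, 1300, 2500]);


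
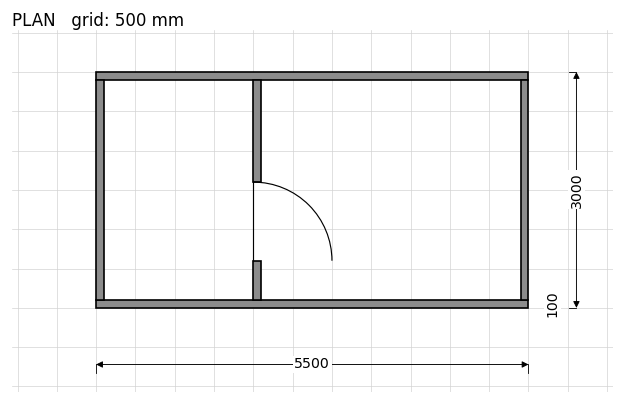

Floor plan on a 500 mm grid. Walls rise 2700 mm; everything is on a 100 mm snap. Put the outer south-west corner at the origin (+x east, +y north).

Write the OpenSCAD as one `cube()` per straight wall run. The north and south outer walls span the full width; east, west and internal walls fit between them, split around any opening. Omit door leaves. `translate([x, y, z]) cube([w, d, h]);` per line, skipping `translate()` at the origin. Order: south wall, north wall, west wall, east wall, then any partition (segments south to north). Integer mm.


cube([5500, 100, 2700]);
translate([0, 2900, 0]) cube([5500, 100, 2700]);
translate([0, 100, 0]) cube([100, 2800, 2700]);
translate([5400, 100, 0]) cube([100, 2800, 2700]);
translate([2000, 100, 0]) cube([100, 500, 2700]);
translate([2000, 1600, 0]) cube([100, 1300, 2700]);


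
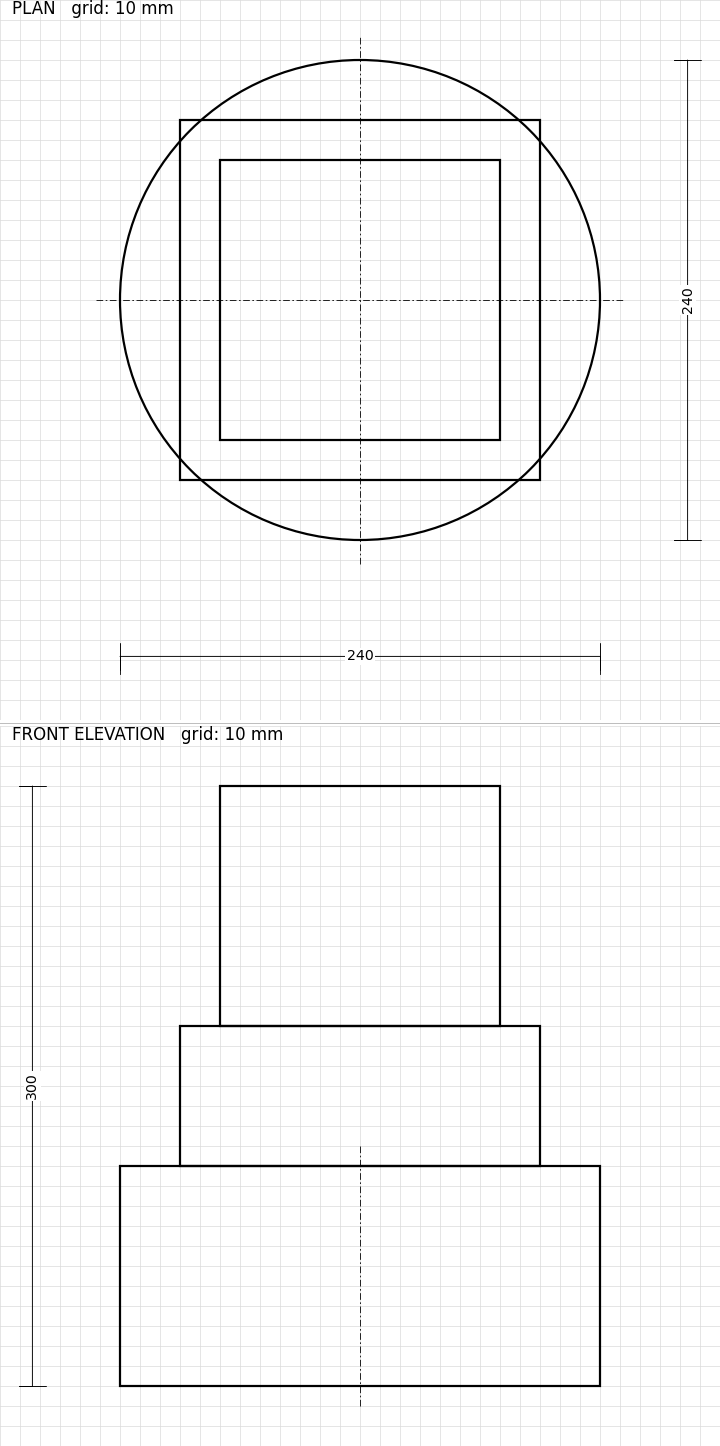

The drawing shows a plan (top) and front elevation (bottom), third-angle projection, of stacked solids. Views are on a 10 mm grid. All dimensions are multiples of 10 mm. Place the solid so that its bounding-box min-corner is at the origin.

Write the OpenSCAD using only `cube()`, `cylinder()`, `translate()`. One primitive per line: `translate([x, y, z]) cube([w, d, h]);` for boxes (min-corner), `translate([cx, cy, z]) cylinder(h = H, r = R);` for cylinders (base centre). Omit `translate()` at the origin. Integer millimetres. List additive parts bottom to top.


translate([120, 120, 0]) cylinder(h = 110, r = 120);
translate([30, 30, 110]) cube([180, 180, 70]);
translate([50, 50, 180]) cube([140, 140, 120]);


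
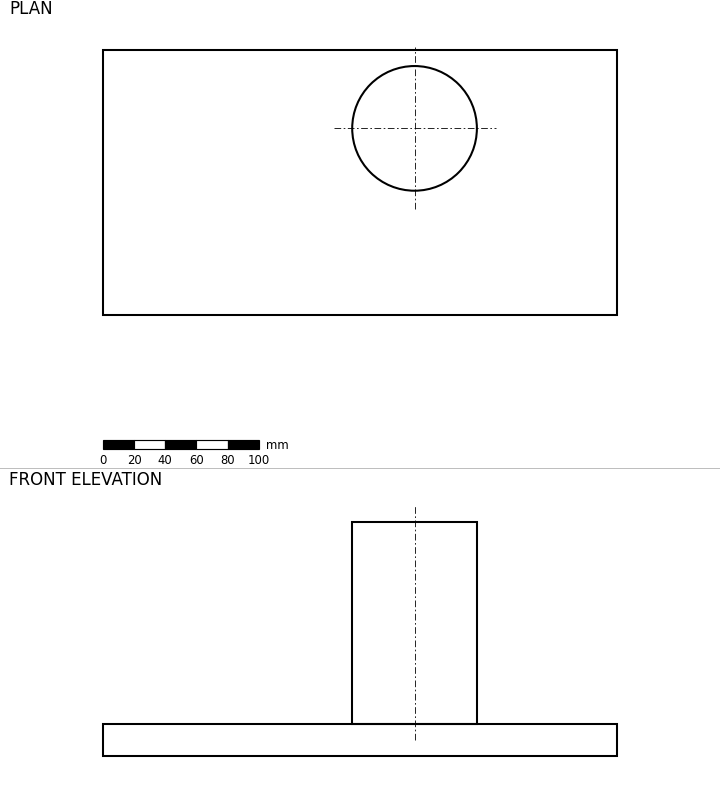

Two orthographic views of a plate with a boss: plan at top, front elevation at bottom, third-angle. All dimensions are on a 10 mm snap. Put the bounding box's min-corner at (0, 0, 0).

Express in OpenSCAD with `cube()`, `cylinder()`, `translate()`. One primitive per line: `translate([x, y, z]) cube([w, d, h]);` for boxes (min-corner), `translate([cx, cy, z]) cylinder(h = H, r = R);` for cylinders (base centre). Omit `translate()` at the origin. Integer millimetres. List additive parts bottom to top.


cube([330, 170, 20]);
translate([200, 120, 20]) cylinder(h = 130, r = 40);


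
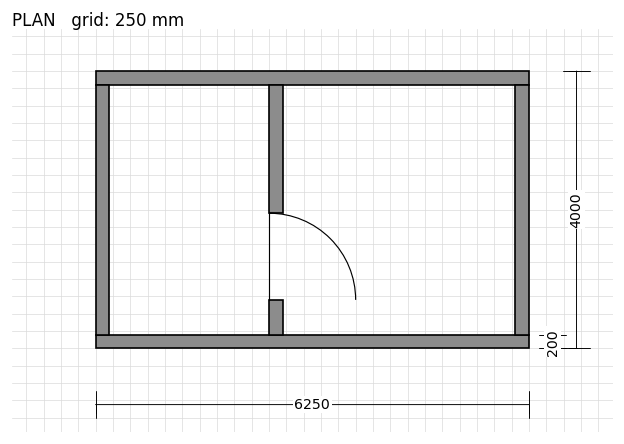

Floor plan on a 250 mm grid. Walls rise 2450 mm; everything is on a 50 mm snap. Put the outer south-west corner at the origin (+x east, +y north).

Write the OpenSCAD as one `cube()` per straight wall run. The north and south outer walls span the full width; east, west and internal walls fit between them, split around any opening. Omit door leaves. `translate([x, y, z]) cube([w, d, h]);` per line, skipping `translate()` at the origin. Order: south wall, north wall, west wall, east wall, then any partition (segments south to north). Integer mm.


cube([6250, 200, 2450]);
translate([0, 3800, 0]) cube([6250, 200, 2450]);
translate([0, 200, 0]) cube([200, 3600, 2450]);
translate([6050, 200, 0]) cube([200, 3600, 2450]);
translate([2500, 200, 0]) cube([200, 500, 2450]);
translate([2500, 1950, 0]) cube([200, 1850, 2450]);


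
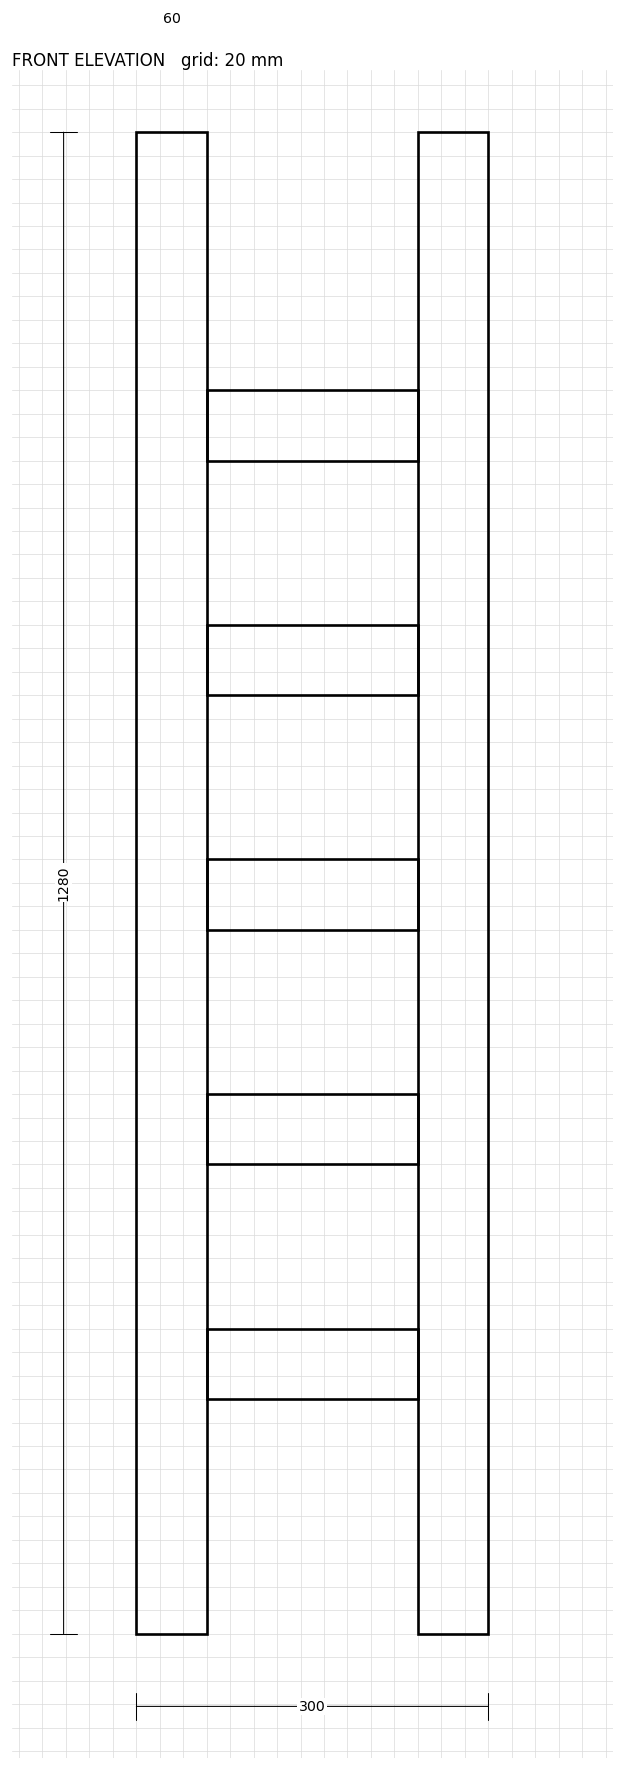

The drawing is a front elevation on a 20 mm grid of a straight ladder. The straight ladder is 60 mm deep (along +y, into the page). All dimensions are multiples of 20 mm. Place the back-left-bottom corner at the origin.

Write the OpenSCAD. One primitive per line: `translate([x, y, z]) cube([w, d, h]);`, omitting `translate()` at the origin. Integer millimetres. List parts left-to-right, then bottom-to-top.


cube([60, 60, 1280]);
translate([60, 0, 200]) cube([180, 60, 60]);
translate([60, 0, 400]) cube([180, 60, 60]);
translate([60, 0, 600]) cube([180, 60, 60]);
translate([60, 0, 800]) cube([180, 60, 60]);
translate([60, 0, 1000]) cube([180, 60, 60]);
translate([240, 0, 0]) cube([60, 60, 1280]);
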